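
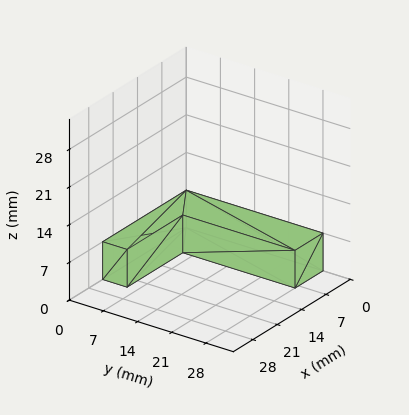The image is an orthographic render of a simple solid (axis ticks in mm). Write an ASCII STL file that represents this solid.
Reading the render: the shape is an L-shaped prism: outer 24 × 28 mm, arm thicknesses ≈ 5 mm (horizontal) and 8 mm (vertical), extruded 7 mm in z (dimensions read to the nearest mm from the axis ticks). For the STL, each face is triangulated and given an outward normal.

solid part
  facet normal 0.0000 0.0000 -1.0000
    outer loop
      vertex 24.0 5.0 0.0
      vertex 24.0 0.0 0.0
      vertex 0.0 0.0 0.0
    endloop
  endfacet
  facet normal 0.0000 0.0000 -1.0000
    outer loop
      vertex 8.0 5.0 0.0
      vertex 24.0 5.0 0.0
      vertex 0.0 0.0 0.0
    endloop
  endfacet
  facet normal 0.0000 0.0000 -1.0000
    outer loop
      vertex 8.0 28.0 0.0
      vertex 8.0 5.0 0.0
      vertex 0.0 0.0 0.0
    endloop
  endfacet
  facet normal 0.0000 0.0000 -1.0000
    outer loop
      vertex 0.0 28.0 0.0
      vertex 8.0 28.0 0.0
      vertex 0.0 0.0 0.0
    endloop
  endfacet
  facet normal 0.0000 0.0000 1.0000
    outer loop
      vertex 0.0 0.0 7.0
      vertex 24.0 0.0 7.0
      vertex 24.0 5.0 7.0
    endloop
  endfacet
  facet normal 0.0000 0.0000 1.0000
    outer loop
      vertex 0.0 0.0 7.0
      vertex 24.0 5.0 7.0
      vertex 8.0 5.0 7.0
    endloop
  endfacet
  facet normal 0.0000 0.0000 1.0000
    outer loop
      vertex 0.0 0.0 7.0
      vertex 8.0 5.0 7.0
      vertex 8.0 28.0 7.0
    endloop
  endfacet
  facet normal 0.0000 0.0000 1.0000
    outer loop
      vertex 0.0 0.0 7.0
      vertex 8.0 28.0 7.0
      vertex 0.0 28.0 7.0
    endloop
  endfacet
  facet normal 0.0000 -1.0000 0.0000
    outer loop
      vertex 0.0 0.0 0.0
      vertex 24.0 0.0 0.0
      vertex 24.0 0.0 7.0
    endloop
  endfacet
  facet normal 0.0000 -1.0000 0.0000
    outer loop
      vertex 0.0 0.0 0.0
      vertex 24.0 0.0 7.0
      vertex 0.0 0.0 7.0
    endloop
  endfacet
  facet normal 1.0000 0.0000 0.0000
    outer loop
      vertex 24.0 0.0 0.0
      vertex 24.0 5.0 0.0
      vertex 24.0 5.0 7.0
    endloop
  endfacet
  facet normal 1.0000 0.0000 0.0000
    outer loop
      vertex 24.0 0.0 0.0
      vertex 24.0 5.0 7.0
      vertex 24.0 0.0 7.0
    endloop
  endfacet
  facet normal 0.0000 1.0000 0.0000
    outer loop
      vertex 24.0 5.0 0.0
      vertex 8.0 5.0 0.0
      vertex 8.0 5.0 7.0
    endloop
  endfacet
  facet normal 0.0000 1.0000 0.0000
    outer loop
      vertex 24.0 5.0 0.0
      vertex 8.0 5.0 7.0
      vertex 24.0 5.0 7.0
    endloop
  endfacet
  facet normal 1.0000 0.0000 0.0000
    outer loop
      vertex 8.0 5.0 0.0
      vertex 8.0 28.0 0.0
      vertex 8.0 28.0 7.0
    endloop
  endfacet
  facet normal 1.0000 0.0000 0.0000
    outer loop
      vertex 8.0 5.0 0.0
      vertex 8.0 28.0 7.0
      vertex 8.0 5.0 7.0
    endloop
  endfacet
  facet normal 0.0000 1.0000 0.0000
    outer loop
      vertex 8.0 28.0 0.0
      vertex 0.0 28.0 0.0
      vertex 0.0 28.0 7.0
    endloop
  endfacet
  facet normal 0.0000 1.0000 0.0000
    outer loop
      vertex 8.0 28.0 0.0
      vertex 0.0 28.0 7.0
      vertex 8.0 28.0 7.0
    endloop
  endfacet
  facet normal -1.0000 0.0000 0.0000
    outer loop
      vertex 0.0 28.0 0.0
      vertex 0.0 0.0 0.0
      vertex 0.0 0.0 7.0
    endloop
  endfacet
  facet normal -1.0000 0.0000 0.0000
    outer loop
      vertex 0.0 28.0 0.0
      vertex 0.0 0.0 7.0
      vertex 0.0 28.0 7.0
    endloop
  endfacet
endsolid part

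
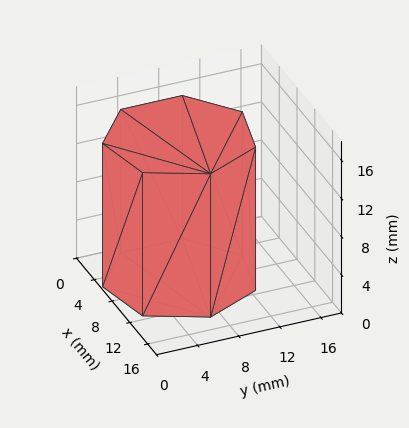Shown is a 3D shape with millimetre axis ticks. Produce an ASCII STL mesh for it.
Reading the render: the shape is a regular 7-sided prism (a cylinder approximated with 7 flat sides), circumscribed radius ≈ 7 mm, height ≈ 15 mm (dimensions read to the nearest mm from the axis ticks). For the STL, each face is triangulated and given an outward normal.

solid part
  facet normal 0.0000 0.0000 -1.0000
    outer loop
      vertex 5.4 13.8 0.0
      vertex 11.4 12.5 0.0
      vertex 14.0 7.0 0.0
    endloop
  endfacet
  facet normal 0.0000 0.0000 -1.0000
    outer loop
      vertex 0.7 10.0 0.0
      vertex 5.4 13.8 0.0
      vertex 14.0 7.0 0.0
    endloop
  endfacet
  facet normal 0.0000 0.0000 -1.0000
    outer loop
      vertex 0.7 4.0 0.0
      vertex 0.7 10.0 0.0
      vertex 14.0 7.0 0.0
    endloop
  endfacet
  facet normal 0.0000 0.0000 -1.0000
    outer loop
      vertex 5.4 0.2 0.0
      vertex 0.7 4.0 0.0
      vertex 14.0 7.0 0.0
    endloop
  endfacet
  facet normal 0.0000 0.0000 -1.0000
    outer loop
      vertex 11.4 1.5 0.0
      vertex 5.4 0.2 0.0
      vertex 14.0 7.0 0.0
    endloop
  endfacet
  facet normal 0.0000 0.0000 1.0000
    outer loop
      vertex 14.0 7.0 15.0
      vertex 11.4 12.5 15.0
      vertex 5.4 13.8 15.0
    endloop
  endfacet
  facet normal 0.0000 0.0000 1.0000
    outer loop
      vertex 14.0 7.0 15.0
      vertex 5.4 13.8 15.0
      vertex 0.7 10.0 15.0
    endloop
  endfacet
  facet normal 0.0000 0.0000 1.0000
    outer loop
      vertex 14.0 7.0 15.0
      vertex 0.7 10.0 15.0
      vertex 0.7 4.0 15.0
    endloop
  endfacet
  facet normal 0.0000 0.0000 1.0000
    outer loop
      vertex 14.0 7.0 15.0
      vertex 0.7 4.0 15.0
      vertex 5.4 0.2 15.0
    endloop
  endfacet
  facet normal 0.0000 0.0000 1.0000
    outer loop
      vertex 14.0 7.0 15.0
      vertex 5.4 0.2 15.0
      vertex 11.4 1.5 15.0
    endloop
  endfacet
  facet normal 0.9041 0.4274 0.0000
    outer loop
      vertex 14.0 7.0 0.0
      vertex 11.4 12.5 0.0
      vertex 11.4 12.5 15.0
    endloop
  endfacet
  facet normal 0.9041 0.4274 0.0000
    outer loop
      vertex 14.0 7.0 0.0
      vertex 11.4 12.5 15.0
      vertex 14.0 7.0 15.0
    endloop
  endfacet
  facet normal 0.2118 0.9773 0.0000
    outer loop
      vertex 11.4 12.5 0.0
      vertex 5.4 13.8 0.0
      vertex 5.4 13.8 15.0
    endloop
  endfacet
  facet normal 0.2118 0.9773 0.0000
    outer loop
      vertex 11.4 12.5 0.0
      vertex 5.4 13.8 15.0
      vertex 11.4 12.5 15.0
    endloop
  endfacet
  facet normal -0.6287 0.7776 0.0000
    outer loop
      vertex 5.4 13.8 0.0
      vertex 0.7 10.0 0.0
      vertex 0.7 10.0 15.0
    endloop
  endfacet
  facet normal -0.6287 0.7776 0.0000
    outer loop
      vertex 5.4 13.8 0.0
      vertex 0.7 10.0 15.0
      vertex 5.4 13.8 15.0
    endloop
  endfacet
  facet normal -1.0000 0.0000 0.0000
    outer loop
      vertex 0.7 10.0 0.0
      vertex 0.7 4.0 0.0
      vertex 0.7 4.0 15.0
    endloop
  endfacet
  facet normal -1.0000 0.0000 0.0000
    outer loop
      vertex 0.7 10.0 0.0
      vertex 0.7 4.0 15.0
      vertex 0.7 10.0 15.0
    endloop
  endfacet
  facet normal -0.6287 -0.7776 0.0000
    outer loop
      vertex 0.7 4.0 0.0
      vertex 5.4 0.2 0.0
      vertex 5.4 0.2 15.0
    endloop
  endfacet
  facet normal -0.6287 -0.7776 0.0000
    outer loop
      vertex 0.7 4.0 0.0
      vertex 5.4 0.2 15.0
      vertex 0.7 4.0 15.0
    endloop
  endfacet
  facet normal 0.2118 -0.9773 0.0000
    outer loop
      vertex 5.4 0.2 0.0
      vertex 11.4 1.5 0.0
      vertex 11.4 1.5 15.0
    endloop
  endfacet
  facet normal 0.2118 -0.9773 0.0000
    outer loop
      vertex 5.4 0.2 0.0
      vertex 11.4 1.5 15.0
      vertex 5.4 0.2 15.0
    endloop
  endfacet
  facet normal 0.9041 -0.4274 0.0000
    outer loop
      vertex 11.4 1.5 0.0
      vertex 14.0 7.0 0.0
      vertex 14.0 7.0 15.0
    endloop
  endfacet
  facet normal 0.9041 -0.4274 0.0000
    outer loop
      vertex 11.4 1.5 0.0
      vertex 14.0 7.0 15.0
      vertex 11.4 1.5 15.0
    endloop
  endfacet
endsolid part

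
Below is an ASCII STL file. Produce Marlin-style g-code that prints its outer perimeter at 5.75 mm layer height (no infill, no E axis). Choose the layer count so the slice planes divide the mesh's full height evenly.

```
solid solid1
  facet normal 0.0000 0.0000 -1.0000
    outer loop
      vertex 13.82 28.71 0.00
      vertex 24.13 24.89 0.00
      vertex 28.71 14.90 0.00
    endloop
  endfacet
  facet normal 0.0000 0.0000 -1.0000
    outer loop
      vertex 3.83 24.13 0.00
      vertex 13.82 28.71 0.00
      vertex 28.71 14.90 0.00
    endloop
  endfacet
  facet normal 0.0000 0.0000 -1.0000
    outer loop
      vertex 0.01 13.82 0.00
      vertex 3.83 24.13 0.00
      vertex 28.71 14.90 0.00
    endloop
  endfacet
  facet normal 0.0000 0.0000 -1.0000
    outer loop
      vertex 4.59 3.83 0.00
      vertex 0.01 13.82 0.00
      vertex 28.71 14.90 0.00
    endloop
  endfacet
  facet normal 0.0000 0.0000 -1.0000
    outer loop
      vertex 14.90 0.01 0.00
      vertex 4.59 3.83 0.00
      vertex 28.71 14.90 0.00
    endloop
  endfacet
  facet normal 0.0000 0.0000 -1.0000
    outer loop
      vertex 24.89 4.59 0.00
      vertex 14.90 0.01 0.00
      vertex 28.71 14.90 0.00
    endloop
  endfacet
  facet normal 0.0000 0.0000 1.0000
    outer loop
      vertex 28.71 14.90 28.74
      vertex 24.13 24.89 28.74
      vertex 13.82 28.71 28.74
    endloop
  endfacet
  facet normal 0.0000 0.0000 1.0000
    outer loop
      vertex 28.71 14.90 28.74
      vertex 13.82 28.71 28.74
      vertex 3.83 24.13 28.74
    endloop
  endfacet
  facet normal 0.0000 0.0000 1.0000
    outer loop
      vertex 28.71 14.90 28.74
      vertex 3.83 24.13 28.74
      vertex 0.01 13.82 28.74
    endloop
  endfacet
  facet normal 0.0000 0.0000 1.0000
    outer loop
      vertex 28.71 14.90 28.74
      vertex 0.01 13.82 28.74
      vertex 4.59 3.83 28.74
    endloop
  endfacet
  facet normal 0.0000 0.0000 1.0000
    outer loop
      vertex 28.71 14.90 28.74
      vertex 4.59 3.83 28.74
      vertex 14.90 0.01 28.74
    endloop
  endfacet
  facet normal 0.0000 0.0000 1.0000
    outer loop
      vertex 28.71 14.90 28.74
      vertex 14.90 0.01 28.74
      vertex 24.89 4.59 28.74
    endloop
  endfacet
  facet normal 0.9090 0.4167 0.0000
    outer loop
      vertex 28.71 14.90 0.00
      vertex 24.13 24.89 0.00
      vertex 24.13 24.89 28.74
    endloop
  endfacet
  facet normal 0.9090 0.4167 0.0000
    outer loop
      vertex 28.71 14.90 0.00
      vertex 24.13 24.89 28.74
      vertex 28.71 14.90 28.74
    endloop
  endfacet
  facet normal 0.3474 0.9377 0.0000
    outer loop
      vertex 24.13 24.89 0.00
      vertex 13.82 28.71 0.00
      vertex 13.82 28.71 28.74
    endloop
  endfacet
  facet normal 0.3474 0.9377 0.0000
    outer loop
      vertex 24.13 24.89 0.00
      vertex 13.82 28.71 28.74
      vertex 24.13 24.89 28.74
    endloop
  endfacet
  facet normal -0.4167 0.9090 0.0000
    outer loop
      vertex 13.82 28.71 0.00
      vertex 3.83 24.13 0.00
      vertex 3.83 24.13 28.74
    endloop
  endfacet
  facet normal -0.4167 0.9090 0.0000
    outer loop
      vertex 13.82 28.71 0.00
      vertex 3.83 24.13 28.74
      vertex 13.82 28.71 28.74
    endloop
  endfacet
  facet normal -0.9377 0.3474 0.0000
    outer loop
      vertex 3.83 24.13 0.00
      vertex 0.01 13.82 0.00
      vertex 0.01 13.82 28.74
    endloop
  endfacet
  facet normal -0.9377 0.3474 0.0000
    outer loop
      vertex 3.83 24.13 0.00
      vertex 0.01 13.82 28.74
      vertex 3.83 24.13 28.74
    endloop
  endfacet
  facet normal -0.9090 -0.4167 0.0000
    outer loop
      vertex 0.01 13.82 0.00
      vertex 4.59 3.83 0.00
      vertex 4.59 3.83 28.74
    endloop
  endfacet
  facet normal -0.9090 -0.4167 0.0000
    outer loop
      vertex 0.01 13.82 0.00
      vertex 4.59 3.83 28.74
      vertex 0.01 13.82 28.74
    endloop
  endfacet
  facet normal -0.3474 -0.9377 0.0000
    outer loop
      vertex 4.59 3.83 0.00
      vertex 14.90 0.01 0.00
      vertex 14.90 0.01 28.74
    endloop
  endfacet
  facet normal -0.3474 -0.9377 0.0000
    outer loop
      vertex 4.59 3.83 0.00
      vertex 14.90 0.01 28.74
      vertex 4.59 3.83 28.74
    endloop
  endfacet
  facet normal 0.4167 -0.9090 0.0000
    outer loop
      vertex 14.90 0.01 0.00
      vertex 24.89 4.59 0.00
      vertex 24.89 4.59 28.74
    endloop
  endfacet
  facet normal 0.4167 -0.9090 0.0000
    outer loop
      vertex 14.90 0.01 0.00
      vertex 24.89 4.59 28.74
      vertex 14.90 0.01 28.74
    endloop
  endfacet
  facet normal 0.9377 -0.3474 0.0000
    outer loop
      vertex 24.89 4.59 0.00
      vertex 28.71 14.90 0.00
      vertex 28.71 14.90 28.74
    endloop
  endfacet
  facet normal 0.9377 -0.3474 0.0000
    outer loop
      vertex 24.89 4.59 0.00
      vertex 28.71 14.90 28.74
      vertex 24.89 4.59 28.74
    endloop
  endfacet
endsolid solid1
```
; perimeter-only toolpath
G21 ; units = mm
G90 ; absolute positioning
G28 ; home
; layer 1
G0 Z5.75
G0 X28.71 Y14.90
G1 X24.13 Y24.89
G1 X13.82 Y28.71
G1 X3.83 Y24.13
G1 X0.01 Y13.82
G1 X4.59 Y3.83
G1 X14.90 Y0.01
G1 X24.89 Y4.59
G1 X28.71 Y14.90
; layer 2
G0 Z11.50
G0 X28.71 Y14.90
G1 X24.13 Y24.89
G1 X13.82 Y28.71
G1 X3.83 Y24.13
G1 X0.01 Y13.82
G1 X4.59 Y3.83
G1 X14.90 Y0.01
G1 X24.89 Y4.59
G1 X28.71 Y14.90
; layer 3
G0 Z17.24
G0 X28.71 Y14.90
G1 X24.13 Y24.89
G1 X13.82 Y28.71
G1 X3.83 Y24.13
G1 X0.01 Y13.82
G1 X4.59 Y3.83
G1 X14.90 Y0.01
G1 X24.89 Y4.59
G1 X28.71 Y14.90
; layer 4
G0 Z22.99
G0 X28.71 Y14.90
G1 X24.13 Y24.89
G1 X13.82 Y28.71
G1 X3.83 Y24.13
G1 X0.01 Y13.82
G1 X4.59 Y3.83
G1 X14.90 Y0.01
G1 X24.89 Y4.59
G1 X28.71 Y14.90
; layer 5
G0 Z28.74
G0 X28.71 Y14.90
G1 X24.13 Y24.89
G1 X13.82 Y28.71
G1 X3.83 Y24.13
G1 X0.01 Y13.82
G1 X4.59 Y3.83
G1 X14.90 Y0.01
G1 X24.89 Y4.59
G1 X28.71 Y14.90
M2 ; end

The solid is a regular 8-sided prism (a cylinder approximated with 8 flat sides), circumscribed radius ≈ 14.4 mm, height ≈ 28.7 mm. Slicing at Δz = 5.75 mm — 5 equal slices spanning the solid's height, so layer i sits at z = i·h/5 — gives 5 non-empty perimeters. Each is a 8-segment closed polygon; G0 lifts to the layer z and rapids to the start vertex, then G1 traces the edges.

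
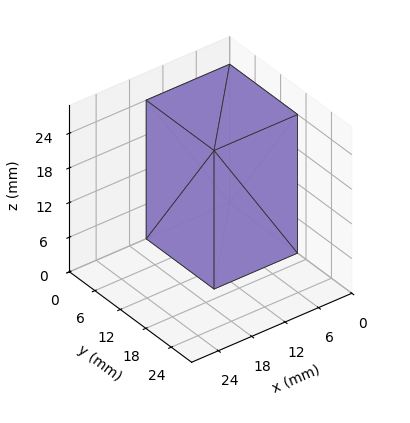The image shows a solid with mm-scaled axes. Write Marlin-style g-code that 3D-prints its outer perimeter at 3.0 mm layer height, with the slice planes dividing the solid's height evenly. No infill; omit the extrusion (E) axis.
Reading the render: the shape is a rectangular box, roughly 15 × 16 mm footprint and 24 mm tall (dimensions read to the nearest mm from the axis ticks). For the g-code, the solid's height is divided into equal slices at the stated Δz and each level perimeter traced with G1 moves after a G0 lift.

; perimeter-only toolpath
G21 ; units = mm
G90 ; absolute positioning
G28 ; home
; layer 1
G0 Z3.0
G0 X0.0 Y0.0
G1 X15.0 Y0.0
G1 X15.0 Y16.0
G1 X0.0 Y16.0
G1 X0.0 Y0.0
; layer 2
G0 Z6.0
G0 X0.0 Y0.0
G1 X15.0 Y0.0
G1 X15.0 Y16.0
G1 X0.0 Y16.0
G1 X0.0 Y0.0
; layer 3
G0 Z9.0
G0 X0.0 Y0.0
G1 X15.0 Y0.0
G1 X15.0 Y16.0
G1 X0.0 Y16.0
G1 X0.0 Y0.0
; layer 4
G0 Z12.0
G0 X0.0 Y0.0
G1 X15.0 Y0.0
G1 X15.0 Y16.0
G1 X0.0 Y16.0
G1 X0.0 Y0.0
; layer 5
G0 Z15.0
G0 X0.0 Y0.0
G1 X15.0 Y0.0
G1 X15.0 Y16.0
G1 X0.0 Y16.0
G1 X0.0 Y0.0
; layer 6
G0 Z18.0
G0 X0.0 Y0.0
G1 X15.0 Y0.0
G1 X15.0 Y16.0
G1 X0.0 Y16.0
G1 X0.0 Y0.0
; layer 7
G0 Z21.0
G0 X0.0 Y0.0
G1 X15.0 Y0.0
G1 X15.0 Y16.0
G1 X0.0 Y16.0
G1 X0.0 Y0.0
; layer 8
G0 Z24.0
G0 X0.0 Y0.0
G1 X15.0 Y0.0
G1 X15.0 Y16.0
G1 X0.0 Y16.0
G1 X0.0 Y0.0
M2 ; end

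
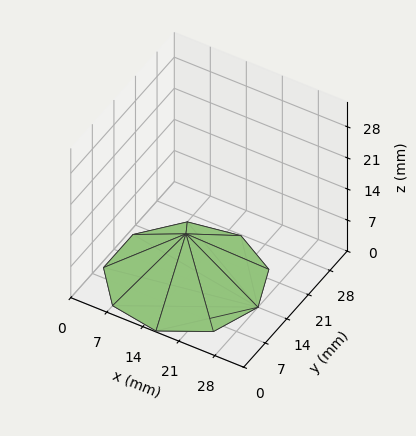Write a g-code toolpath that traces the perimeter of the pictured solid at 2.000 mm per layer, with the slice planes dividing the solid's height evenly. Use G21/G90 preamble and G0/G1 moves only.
Reading the render: the shape is a regular 9-sided pyramid, base circumscribed radius ≈ 14 mm, apex at z ≈ 10 mm (dimensions read to the nearest mm from the axis ticks). For the g-code, the solid's height is divided into equal slices at the stated Δz and each level perimeter traced with G1 moves after a G0 lift.

; perimeter-only toolpath
G21 ; units = mm
G90 ; absolute positioning
G28 ; home
; layer 1
G0 Z2.000
G0 X25.200 Y14.000
G1 X22.580 Y21.199
G1 X15.945 Y25.030
G1 X8.400 Y23.699
G1 X3.475 Y17.830
G1 X3.475 Y10.170
G1 X8.400 Y4.301
G1 X15.945 Y2.970
G1 X22.580 Y6.801
G1 X25.200 Y14.000
; layer 2
G0 Z4.000
G0 X22.400 Y14.000
G1 X20.435 Y19.399
G1 X15.459 Y22.272
G1 X9.800 Y21.274
G1 X6.106 Y16.873
G1 X6.106 Y11.127
G1 X9.800 Y6.726
G1 X15.459 Y5.728
G1 X20.435 Y8.601
G1 X22.400 Y14.000
; layer 3
G0 Z6.000
G0 X19.600 Y14.000
G1 X18.290 Y17.600
G1 X14.972 Y19.515
G1 X11.200 Y18.850
G1 X8.738 Y15.915
G1 X8.738 Y12.085
G1 X11.200 Y9.150
G1 X14.972 Y8.485
G1 X18.290 Y10.400
G1 X19.600 Y14.000
; layer 4
G0 Z8.000
G0 X16.800 Y14.000
G1 X16.145 Y15.800
G1 X14.486 Y16.757
G1 X12.600 Y16.425
G1 X11.369 Y14.958
G1 X11.369 Y13.042
G1 X12.600 Y11.575
G1 X14.486 Y11.243
G1 X16.145 Y12.200
G1 X16.800 Y14.000
M2 ; end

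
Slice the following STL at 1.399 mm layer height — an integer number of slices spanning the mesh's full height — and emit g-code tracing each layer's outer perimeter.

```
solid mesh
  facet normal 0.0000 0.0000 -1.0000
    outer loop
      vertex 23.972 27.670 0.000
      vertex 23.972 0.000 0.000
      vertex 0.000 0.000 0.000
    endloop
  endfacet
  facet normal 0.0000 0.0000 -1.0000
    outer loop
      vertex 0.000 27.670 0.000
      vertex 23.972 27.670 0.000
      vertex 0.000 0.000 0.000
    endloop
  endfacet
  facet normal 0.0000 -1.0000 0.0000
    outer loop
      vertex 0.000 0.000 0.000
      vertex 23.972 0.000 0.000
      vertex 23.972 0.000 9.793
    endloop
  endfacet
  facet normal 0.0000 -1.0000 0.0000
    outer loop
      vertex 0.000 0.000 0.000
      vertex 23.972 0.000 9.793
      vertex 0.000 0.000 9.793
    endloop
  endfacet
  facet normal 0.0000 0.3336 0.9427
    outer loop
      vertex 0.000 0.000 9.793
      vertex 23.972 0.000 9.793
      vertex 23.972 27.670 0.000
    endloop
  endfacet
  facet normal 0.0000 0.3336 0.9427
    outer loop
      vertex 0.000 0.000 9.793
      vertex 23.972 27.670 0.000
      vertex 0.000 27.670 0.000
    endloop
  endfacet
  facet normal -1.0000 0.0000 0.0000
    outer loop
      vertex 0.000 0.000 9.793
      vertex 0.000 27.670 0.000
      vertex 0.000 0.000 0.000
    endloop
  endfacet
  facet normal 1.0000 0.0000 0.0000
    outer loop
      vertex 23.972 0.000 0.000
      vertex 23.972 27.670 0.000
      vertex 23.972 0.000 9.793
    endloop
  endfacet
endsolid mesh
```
; perimeter-only toolpath
G21 ; units = mm
G90 ; absolute positioning
G28 ; home
; layer 1
G0 Z1.399
G0 X0.000 Y0.000
G1 X23.972 Y0.000
G1 X23.972 Y23.717
G1 X0.000 Y23.717
G1 X0.000 Y0.000
; layer 2
G0 Z2.798
G0 X0.000 Y0.000
G1 X23.972 Y0.000
G1 X23.972 Y19.764
G1 X0.000 Y19.764
G1 X0.000 Y0.000
; layer 3
G0 Z4.197
G0 X0.000 Y0.000
G1 X23.972 Y0.000
G1 X23.972 Y15.811
G1 X0.000 Y15.811
G1 X0.000 Y0.000
; layer 4
G0 Z5.596
G0 X0.000 Y0.000
G1 X23.972 Y0.000
G1 X23.972 Y11.859
G1 X0.000 Y11.859
G1 X0.000 Y0.000
; layer 5
G0 Z6.995
G0 X0.000 Y0.000
G1 X23.972 Y0.000
G1 X23.972 Y7.906
G1 X0.000 Y7.906
G1 X0.000 Y0.000
; layer 6
G0 Z8.394
G0 X0.000 Y0.000
G1 X23.972 Y0.000
G1 X23.972 Y3.953
G1 X0.000 Y3.953
G1 X0.000 Y0.000
M2 ; end

The solid is a wedge (ramp): 24 × 27.7 mm base, rising to 9.79 mm along the y=0 edge and sloping linearly to z=0 at y=27.7. Slicing at Δz = 1.399 mm — 7 equal slices spanning the solid's height, so layer i sits at z = i·h/7 — gives 6 non-empty perimeters. Each is a 4-segment closed polygon; G0 lifts to the layer z and rapids to the start vertex, then G1 traces the edges. The cross-section shrinks linearly with z (the slice at the apex is degenerate and omitted).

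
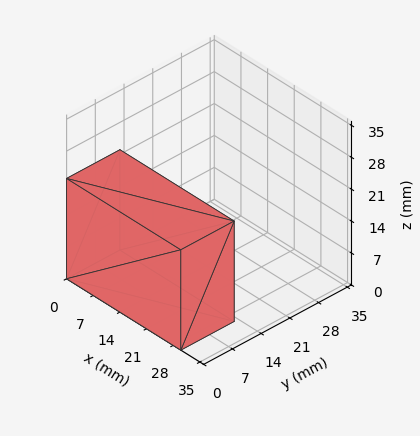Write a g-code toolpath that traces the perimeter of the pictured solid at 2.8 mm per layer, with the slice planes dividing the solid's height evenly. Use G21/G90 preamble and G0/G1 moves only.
Reading the render: the shape is a rectangular box, roughly 30 × 13 mm footprint and 22 mm tall (dimensions read to the nearest mm from the axis ticks). For the g-code, the solid's height is divided into equal slices at the stated Δz and each level perimeter traced with G1 moves after a G0 lift.

; perimeter-only toolpath
G21 ; units = mm
G90 ; absolute positioning
G28 ; home
; layer 1
G0 Z2.8
G0 X0.0 Y0.0
G1 X30.0 Y0.0
G1 X30.0 Y13.0
G1 X0.0 Y13.0
G1 X0.0 Y0.0
; layer 2
G0 Z5.5
G0 X0.0 Y0.0
G1 X30.0 Y0.0
G1 X30.0 Y13.0
G1 X0.0 Y13.0
G1 X0.0 Y0.0
; layer 3
G0 Z8.2
G0 X0.0 Y0.0
G1 X30.0 Y0.0
G1 X30.0 Y13.0
G1 X0.0 Y13.0
G1 X0.0 Y0.0
; layer 4
G0 Z11.0
G0 X0.0 Y0.0
G1 X30.0 Y0.0
G1 X30.0 Y13.0
G1 X0.0 Y13.0
G1 X0.0 Y0.0
; layer 5
G0 Z13.8
G0 X0.0 Y0.0
G1 X30.0 Y0.0
G1 X30.0 Y13.0
G1 X0.0 Y13.0
G1 X0.0 Y0.0
; layer 6
G0 Z16.5
G0 X0.0 Y0.0
G1 X30.0 Y0.0
G1 X30.0 Y13.0
G1 X0.0 Y13.0
G1 X0.0 Y0.0
; layer 7
G0 Z19.2
G0 X0.0 Y0.0
G1 X30.0 Y0.0
G1 X30.0 Y13.0
G1 X0.0 Y13.0
G1 X0.0 Y0.0
; layer 8
G0 Z22.0
G0 X0.0 Y0.0
G1 X30.0 Y0.0
G1 X30.0 Y13.0
G1 X0.0 Y13.0
G1 X0.0 Y0.0
M2 ; end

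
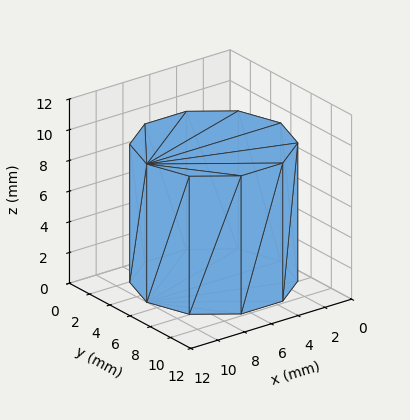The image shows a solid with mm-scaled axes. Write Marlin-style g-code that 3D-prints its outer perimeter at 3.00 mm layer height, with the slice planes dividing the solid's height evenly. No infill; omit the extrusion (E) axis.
Reading the render: the shape is a regular 10-sided prism (a cylinder approximated with 10 flat sides), circumscribed radius ≈ 5 mm, height ≈ 9 mm (dimensions read to the nearest mm from the axis ticks). For the g-code, the solid's height is divided into equal slices at the stated Δz and each level perimeter traced with G1 moves after a G0 lift.

; perimeter-only toolpath
G21 ; units = mm
G90 ; absolute positioning
G28 ; home
; layer 1
G0 Z3.00
G0 X10.00 Y5.00
G1 X9.05 Y7.94
G1 X6.55 Y9.76
G1 X3.45 Y9.76
G1 X0.95 Y7.94
G1 X0.00 Y5.00
G1 X0.95 Y2.06
G1 X3.45 Y0.24
G1 X6.55 Y0.24
G1 X9.05 Y2.06
G1 X10.00 Y5.00
; layer 2
G0 Z6.00
G0 X10.00 Y5.00
G1 X9.05 Y7.94
G1 X6.55 Y9.76
G1 X3.45 Y9.76
G1 X0.95 Y7.94
G1 X0.00 Y5.00
G1 X0.95 Y2.06
G1 X3.45 Y0.24
G1 X6.55 Y0.24
G1 X9.05 Y2.06
G1 X10.00 Y5.00
; layer 3
G0 Z9.00
G0 X10.00 Y5.00
G1 X9.05 Y7.94
G1 X6.55 Y9.76
G1 X3.45 Y9.76
G1 X0.95 Y7.94
G1 X0.00 Y5.00
G1 X0.95 Y2.06
G1 X3.45 Y0.24
G1 X6.55 Y0.24
G1 X9.05 Y2.06
G1 X10.00 Y5.00
M2 ; end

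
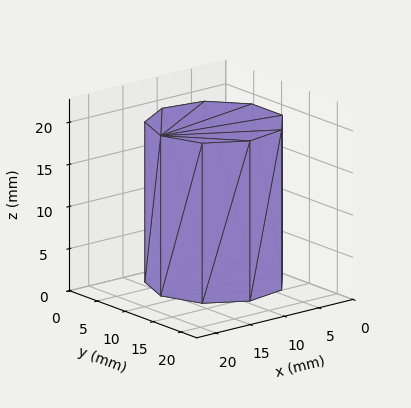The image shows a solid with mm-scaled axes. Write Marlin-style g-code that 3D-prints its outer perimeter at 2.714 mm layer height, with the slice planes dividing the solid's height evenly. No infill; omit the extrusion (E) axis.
Reading the render: the shape is a regular 9-sided prism (a cylinder approximated with 9 flat sides), circumscribed radius ≈ 8 mm, height ≈ 19 mm (dimensions read to the nearest mm from the axis ticks). For the g-code, the solid's height is divided into equal slices at the stated Δz and each level perimeter traced with G1 moves after a G0 lift.

; perimeter-only toolpath
G21 ; units = mm
G90 ; absolute positioning
G28 ; home
; layer 1
G0 Z2.714
G0 X16.000 Y8.000
G1 X14.128 Y13.142
G1 X9.389 Y15.878
G1 X4.000 Y14.928
G1 X0.482 Y10.736
G1 X0.482 Y5.264
G1 X4.000 Y1.072
G1 X9.389 Y0.122
G1 X14.128 Y2.858
G1 X16.000 Y8.000
; layer 2
G0 Z5.429
G0 X16.000 Y8.000
G1 X14.128 Y13.142
G1 X9.389 Y15.878
G1 X4.000 Y14.928
G1 X0.482 Y10.736
G1 X0.482 Y5.264
G1 X4.000 Y1.072
G1 X9.389 Y0.122
G1 X14.128 Y2.858
G1 X16.000 Y8.000
; layer 3
G0 Z8.143
G0 X16.000 Y8.000
G1 X14.128 Y13.142
G1 X9.389 Y15.878
G1 X4.000 Y14.928
G1 X0.482 Y10.736
G1 X0.482 Y5.264
G1 X4.000 Y1.072
G1 X9.389 Y0.122
G1 X14.128 Y2.858
G1 X16.000 Y8.000
; layer 4
G0 Z10.857
G0 X16.000 Y8.000
G1 X14.128 Y13.142
G1 X9.389 Y15.878
G1 X4.000 Y14.928
G1 X0.482 Y10.736
G1 X0.482 Y5.264
G1 X4.000 Y1.072
G1 X9.389 Y0.122
G1 X14.128 Y2.858
G1 X16.000 Y8.000
; layer 5
G0 Z13.571
G0 X16.000 Y8.000
G1 X14.128 Y13.142
G1 X9.389 Y15.878
G1 X4.000 Y14.928
G1 X0.482 Y10.736
G1 X0.482 Y5.264
G1 X4.000 Y1.072
G1 X9.389 Y0.122
G1 X14.128 Y2.858
G1 X16.000 Y8.000
; layer 6
G0 Z16.286
G0 X16.000 Y8.000
G1 X14.128 Y13.142
G1 X9.389 Y15.878
G1 X4.000 Y14.928
G1 X0.482 Y10.736
G1 X0.482 Y5.264
G1 X4.000 Y1.072
G1 X9.389 Y0.122
G1 X14.128 Y2.858
G1 X16.000 Y8.000
; layer 7
G0 Z19.000
G0 X16.000 Y8.000
G1 X14.128 Y13.142
G1 X9.389 Y15.878
G1 X4.000 Y14.928
G1 X0.482 Y10.736
G1 X0.482 Y5.264
G1 X4.000 Y1.072
G1 X9.389 Y0.122
G1 X14.128 Y2.858
G1 X16.000 Y8.000
M2 ; end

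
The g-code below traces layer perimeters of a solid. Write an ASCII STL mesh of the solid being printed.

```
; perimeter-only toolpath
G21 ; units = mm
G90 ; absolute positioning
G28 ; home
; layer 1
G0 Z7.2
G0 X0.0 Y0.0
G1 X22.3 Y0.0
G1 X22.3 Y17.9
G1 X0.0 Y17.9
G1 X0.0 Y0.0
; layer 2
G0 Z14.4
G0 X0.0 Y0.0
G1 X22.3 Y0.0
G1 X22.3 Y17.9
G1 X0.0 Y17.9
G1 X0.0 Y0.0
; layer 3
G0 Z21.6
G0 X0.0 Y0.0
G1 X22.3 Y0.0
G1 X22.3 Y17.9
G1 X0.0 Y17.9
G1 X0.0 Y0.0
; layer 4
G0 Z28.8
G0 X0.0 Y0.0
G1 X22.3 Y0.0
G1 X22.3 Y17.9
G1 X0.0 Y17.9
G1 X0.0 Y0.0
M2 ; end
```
solid part
  facet normal 0.0000 0.0000 -1.0000
    outer loop
      vertex 22.3 17.9 0.0
      vertex 22.3 0.0 0.0
      vertex 0.0 0.0 0.0
    endloop
  endfacet
  facet normal 0.0000 0.0000 -1.0000
    outer loop
      vertex 0.0 17.9 0.0
      vertex 22.3 17.9 0.0
      vertex 0.0 0.0 0.0
    endloop
  endfacet
  facet normal 0.0000 0.0000 1.0000
    outer loop
      vertex 0.0 0.0 28.8
      vertex 22.3 0.0 28.8
      vertex 22.3 17.9 28.8
    endloop
  endfacet
  facet normal 0.0000 0.0000 1.0000
    outer loop
      vertex 0.0 0.0 28.8
      vertex 22.3 17.9 28.8
      vertex 0.0 17.9 28.8
    endloop
  endfacet
  facet normal 0.0000 -1.0000 0.0000
    outer loop
      vertex 0.0 0.0 0.0
      vertex 22.3 0.0 0.0
      vertex 22.3 0.0 28.8
    endloop
  endfacet
  facet normal 0.0000 -1.0000 0.0000
    outer loop
      vertex 0.0 0.0 0.0
      vertex 22.3 0.0 28.8
      vertex 0.0 0.0 28.8
    endloop
  endfacet
  facet normal 0.0000 1.0000 0.0000
    outer loop
      vertex 22.3 17.9 28.8
      vertex 22.3 17.9 0.0
      vertex 0.0 17.9 0.0
    endloop
  endfacet
  facet normal 0.0000 1.0000 0.0000
    outer loop
      vertex 0.0 17.9 28.8
      vertex 22.3 17.9 28.8
      vertex 0.0 17.9 0.0
    endloop
  endfacet
  facet normal -1.0000 0.0000 0.0000
    outer loop
      vertex 0.0 17.9 28.8
      vertex 0.0 17.9 0.0
      vertex 0.0 0.0 0.0
    endloop
  endfacet
  facet normal -1.0000 0.0000 0.0000
    outer loop
      vertex 0.0 0.0 28.8
      vertex 0.0 17.9 28.8
      vertex 0.0 0.0 0.0
    endloop
  endfacet
  facet normal 1.0000 0.0000 0.0000
    outer loop
      vertex 22.3 0.0 0.0
      vertex 22.3 17.9 0.0
      vertex 22.3 17.9 28.8
    endloop
  endfacet
  facet normal 1.0000 0.0000 0.0000
    outer loop
      vertex 22.3 0.0 0.0
      vertex 22.3 17.9 28.8
      vertex 22.3 0.0 28.8
    endloop
  endfacet
endsolid part

The G0 Z moves step by Δz≈7.2 mm. Every layer's G1 loop is the same polygon, so the solid is a straight extrusion of it from z=0 to z≈28.8. Closing with flat bottom and top caps and triangulating gives 12 facets — a rectangular box, roughly 22.3 × 17.9 mm footprint and 28.8 mm tall.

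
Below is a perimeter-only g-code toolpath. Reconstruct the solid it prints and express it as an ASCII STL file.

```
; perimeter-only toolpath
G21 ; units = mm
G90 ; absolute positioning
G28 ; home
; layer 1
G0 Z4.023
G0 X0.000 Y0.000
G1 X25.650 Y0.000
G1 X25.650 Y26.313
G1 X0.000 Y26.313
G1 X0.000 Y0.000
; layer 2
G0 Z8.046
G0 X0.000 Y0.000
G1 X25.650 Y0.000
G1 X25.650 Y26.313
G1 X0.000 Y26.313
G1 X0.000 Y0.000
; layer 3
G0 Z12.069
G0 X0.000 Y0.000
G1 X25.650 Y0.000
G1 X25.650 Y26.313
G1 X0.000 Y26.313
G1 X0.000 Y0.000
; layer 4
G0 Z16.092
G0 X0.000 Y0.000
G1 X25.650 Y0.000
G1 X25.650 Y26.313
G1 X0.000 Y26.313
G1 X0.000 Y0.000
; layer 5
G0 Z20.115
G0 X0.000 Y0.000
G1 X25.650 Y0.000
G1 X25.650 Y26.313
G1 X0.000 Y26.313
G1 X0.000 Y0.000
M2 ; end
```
solid part
  facet normal 0.0000 0.0000 -1.0000
    outer loop
      vertex 25.650 26.313 0.000
      vertex 25.650 0.000 0.000
      vertex 0.000 0.000 0.000
    endloop
  endfacet
  facet normal 0.0000 0.0000 -1.0000
    outer loop
      vertex 0.000 26.313 0.000
      vertex 25.650 26.313 0.000
      vertex 0.000 0.000 0.000
    endloop
  endfacet
  facet normal 0.0000 0.0000 1.0000
    outer loop
      vertex 0.000 0.000 20.115
      vertex 25.650 0.000 20.115
      vertex 25.650 26.313 20.115
    endloop
  endfacet
  facet normal 0.0000 0.0000 1.0000
    outer loop
      vertex 0.000 0.000 20.115
      vertex 25.650 26.313 20.115
      vertex 0.000 26.313 20.115
    endloop
  endfacet
  facet normal 0.0000 -1.0000 0.0000
    outer loop
      vertex 0.000 0.000 0.000
      vertex 25.650 0.000 0.000
      vertex 25.650 0.000 20.115
    endloop
  endfacet
  facet normal 0.0000 -1.0000 0.0000
    outer loop
      vertex 0.000 0.000 0.000
      vertex 25.650 0.000 20.115
      vertex 0.000 0.000 20.115
    endloop
  endfacet
  facet normal 0.0000 1.0000 0.0000
    outer loop
      vertex 25.650 26.313 20.115
      vertex 25.650 26.313 0.000
      vertex 0.000 26.313 0.000
    endloop
  endfacet
  facet normal 0.0000 1.0000 0.0000
    outer loop
      vertex 0.000 26.313 20.115
      vertex 25.650 26.313 20.115
      vertex 0.000 26.313 0.000
    endloop
  endfacet
  facet normal -1.0000 0.0000 0.0000
    outer loop
      vertex 0.000 26.313 20.115
      vertex 0.000 26.313 0.000
      vertex 0.000 0.000 0.000
    endloop
  endfacet
  facet normal -1.0000 0.0000 0.0000
    outer loop
      vertex 0.000 0.000 20.115
      vertex 0.000 26.313 20.115
      vertex 0.000 0.000 0.000
    endloop
  endfacet
  facet normal 1.0000 0.0000 0.0000
    outer loop
      vertex 25.650 0.000 0.000
      vertex 25.650 26.313 0.000
      vertex 25.650 26.313 20.115
    endloop
  endfacet
  facet normal 1.0000 0.0000 0.0000
    outer loop
      vertex 25.650 0.000 0.000
      vertex 25.650 26.313 20.115
      vertex 25.650 0.000 20.115
    endloop
  endfacet
endsolid part

The G0 Z moves step by Δz≈4.023 mm. Every layer's G1 loop is the same polygon, so the solid is a straight extrusion of it from z=0 to z≈20.1. Closing with flat bottom and top caps and triangulating gives 12 facets — a rectangular box, roughly 25.6 × 26.3 mm footprint and 20.1 mm tall.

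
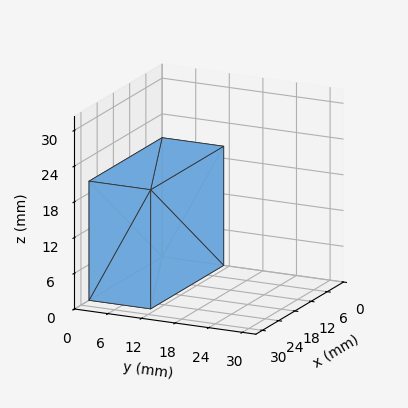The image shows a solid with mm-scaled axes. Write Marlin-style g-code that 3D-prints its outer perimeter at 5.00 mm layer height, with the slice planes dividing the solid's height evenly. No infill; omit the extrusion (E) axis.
Reading the render: the shape is a rectangular box, roughly 27 × 11 mm footprint and 20 mm tall (dimensions read to the nearest mm from the axis ticks). For the g-code, the solid's height is divided into equal slices at the stated Δz and each level perimeter traced with G1 moves after a G0 lift.

; perimeter-only toolpath
G21 ; units = mm
G90 ; absolute positioning
G28 ; home
; layer 1
G0 Z5.00
G0 X0.00 Y0.00
G1 X27.00 Y0.00
G1 X27.00 Y11.00
G1 X0.00 Y11.00
G1 X0.00 Y0.00
; layer 2
G0 Z10.00
G0 X0.00 Y0.00
G1 X27.00 Y0.00
G1 X27.00 Y11.00
G1 X0.00 Y11.00
G1 X0.00 Y0.00
; layer 3
G0 Z15.00
G0 X0.00 Y0.00
G1 X27.00 Y0.00
G1 X27.00 Y11.00
G1 X0.00 Y11.00
G1 X0.00 Y0.00
; layer 4
G0 Z20.00
G0 X0.00 Y0.00
G1 X27.00 Y0.00
G1 X27.00 Y11.00
G1 X0.00 Y11.00
G1 X0.00 Y0.00
M2 ; end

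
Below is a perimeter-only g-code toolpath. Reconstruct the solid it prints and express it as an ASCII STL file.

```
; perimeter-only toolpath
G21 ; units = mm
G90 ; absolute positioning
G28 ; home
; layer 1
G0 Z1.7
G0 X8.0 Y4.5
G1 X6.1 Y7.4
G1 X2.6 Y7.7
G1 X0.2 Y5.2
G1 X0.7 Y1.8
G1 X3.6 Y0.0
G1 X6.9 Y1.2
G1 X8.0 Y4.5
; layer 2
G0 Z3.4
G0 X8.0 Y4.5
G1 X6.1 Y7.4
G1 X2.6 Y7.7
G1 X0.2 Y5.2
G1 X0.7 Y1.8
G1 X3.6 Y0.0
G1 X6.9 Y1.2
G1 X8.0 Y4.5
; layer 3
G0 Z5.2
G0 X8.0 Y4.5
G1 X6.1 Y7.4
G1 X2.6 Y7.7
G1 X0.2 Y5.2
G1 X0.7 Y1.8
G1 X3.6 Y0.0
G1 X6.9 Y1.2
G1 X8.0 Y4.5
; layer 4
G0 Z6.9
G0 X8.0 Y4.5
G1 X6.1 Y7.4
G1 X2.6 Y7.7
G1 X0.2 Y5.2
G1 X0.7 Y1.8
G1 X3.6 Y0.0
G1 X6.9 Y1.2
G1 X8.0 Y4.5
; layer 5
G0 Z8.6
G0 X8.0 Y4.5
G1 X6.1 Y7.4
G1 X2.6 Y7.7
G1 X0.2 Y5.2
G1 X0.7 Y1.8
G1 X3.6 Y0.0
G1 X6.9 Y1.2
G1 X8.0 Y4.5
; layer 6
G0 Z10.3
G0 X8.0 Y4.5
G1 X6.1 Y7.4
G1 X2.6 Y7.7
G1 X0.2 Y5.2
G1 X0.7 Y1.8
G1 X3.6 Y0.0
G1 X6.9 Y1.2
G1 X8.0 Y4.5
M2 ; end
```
solid part
  facet normal 0.0000 0.0000 -1.0000
    outer loop
      vertex 2.6 7.7 0.0
      vertex 6.1 7.4 0.0
      vertex 8.0 4.5 0.0
    endloop
  endfacet
  facet normal 0.0000 0.0000 -1.0000
    outer loop
      vertex 0.2 5.2 0.0
      vertex 2.6 7.7 0.0
      vertex 8.0 4.5 0.0
    endloop
  endfacet
  facet normal 0.0000 0.0000 -1.0000
    outer loop
      vertex 0.7 1.8 0.0
      vertex 0.2 5.2 0.0
      vertex 8.0 4.5 0.0
    endloop
  endfacet
  facet normal 0.0000 0.0000 -1.0000
    outer loop
      vertex 3.6 0.0 0.0
      vertex 0.7 1.8 0.0
      vertex 8.0 4.5 0.0
    endloop
  endfacet
  facet normal 0.0000 0.0000 -1.0000
    outer loop
      vertex 6.9 1.2 0.0
      vertex 3.6 0.0 0.0
      vertex 8.0 4.5 0.0
    endloop
  endfacet
  facet normal 0.0000 0.0000 1.0000
    outer loop
      vertex 8.0 4.5 10.3
      vertex 6.1 7.4 10.3
      vertex 2.6 7.7 10.3
    endloop
  endfacet
  facet normal 0.0000 0.0000 1.0000
    outer loop
      vertex 8.0 4.5 10.3
      vertex 2.6 7.7 10.3
      vertex 0.2 5.2 10.3
    endloop
  endfacet
  facet normal 0.0000 0.0000 1.0000
    outer loop
      vertex 8.0 4.5 10.3
      vertex 0.2 5.2 10.3
      vertex 0.7 1.8 10.3
    endloop
  endfacet
  facet normal 0.0000 0.0000 1.0000
    outer loop
      vertex 8.0 4.5 10.3
      vertex 0.7 1.8 10.3
      vertex 3.6 0.0 10.3
    endloop
  endfacet
  facet normal 0.0000 0.0000 1.0000
    outer loop
      vertex 8.0 4.5 10.3
      vertex 3.6 0.0 10.3
      vertex 6.9 1.2 10.3
    endloop
  endfacet
  facet normal 0.8365 0.5480 0.0000
    outer loop
      vertex 8.0 4.5 0.0
      vertex 6.1 7.4 0.0
      vertex 6.1 7.4 10.3
    endloop
  endfacet
  facet normal 0.8365 0.5480 0.0000
    outer loop
      vertex 8.0 4.5 0.0
      vertex 6.1 7.4 10.3
      vertex 8.0 4.5 10.3
    endloop
  endfacet
  facet normal 0.0854 0.9963 0.0000
    outer loop
      vertex 6.1 7.4 0.0
      vertex 2.6 7.7 0.0
      vertex 2.6 7.7 10.3
    endloop
  endfacet
  facet normal 0.0854 0.9963 0.0000
    outer loop
      vertex 6.1 7.4 0.0
      vertex 2.6 7.7 10.3
      vertex 6.1 7.4 10.3
    endloop
  endfacet
  facet normal -0.7214 0.6925 0.0000
    outer loop
      vertex 2.6 7.7 0.0
      vertex 0.2 5.2 0.0
      vertex 0.2 5.2 10.3
    endloop
  endfacet
  facet normal -0.7214 0.6925 0.0000
    outer loop
      vertex 2.6 7.7 0.0
      vertex 0.2 5.2 10.3
      vertex 2.6 7.7 10.3
    endloop
  endfacet
  facet normal -0.9894 -0.1455 0.0000
    outer loop
      vertex 0.2 5.2 0.0
      vertex 0.7 1.8 0.0
      vertex 0.7 1.8 10.3
    endloop
  endfacet
  facet normal -0.9894 -0.1455 0.0000
    outer loop
      vertex 0.2 5.2 0.0
      vertex 0.7 1.8 10.3
      vertex 0.2 5.2 10.3
    endloop
  endfacet
  facet normal -0.5274 -0.8496 0.0000
    outer loop
      vertex 0.7 1.8 0.0
      vertex 3.6 0.0 0.0
      vertex 3.6 0.0 10.3
    endloop
  endfacet
  facet normal -0.5274 -0.8496 0.0000
    outer loop
      vertex 0.7 1.8 0.0
      vertex 3.6 0.0 10.3
      vertex 0.7 1.8 10.3
    endloop
  endfacet
  facet normal 0.3417 -0.9398 0.0000
    outer loop
      vertex 3.6 0.0 0.0
      vertex 6.9 1.2 0.0
      vertex 6.9 1.2 10.3
    endloop
  endfacet
  facet normal 0.3417 -0.9398 0.0000
    outer loop
      vertex 3.6 0.0 0.0
      vertex 6.9 1.2 10.3
      vertex 3.6 0.0 10.3
    endloop
  endfacet
  facet normal 0.9487 -0.3162 0.0000
    outer loop
      vertex 6.9 1.2 0.0
      vertex 8.0 4.5 0.0
      vertex 8.0 4.5 10.3
    endloop
  endfacet
  facet normal 0.9487 -0.3162 0.0000
    outer loop
      vertex 6.9 1.2 0.0
      vertex 8.0 4.5 10.3
      vertex 6.9 1.2 10.3
    endloop
  endfacet
endsolid part

The G0 Z moves step by Δz≈1.7 mm. Every layer's G1 loop is the same polygon, so the solid is a straight extrusion of it from z=0 to z≈10.3. Closing with flat bottom and top caps and triangulating gives 24 facets — a regular 7-sided prism (a cylinder approximated with 7 flat sides), circumscribed radius ≈ 4 mm, height ≈ 10.3 mm.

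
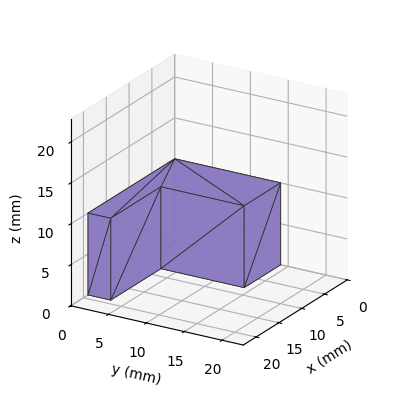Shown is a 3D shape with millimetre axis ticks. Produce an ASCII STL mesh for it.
Reading the render: the shape is an L-shaped prism: outer 19 × 14 mm, arm thicknesses ≈ 3 mm (horizontal) and 8 mm (vertical), extruded 10 mm in z (dimensions read to the nearest mm from the axis ticks). For the STL, each face is triangulated and given an outward normal.

solid part
  facet normal 0.0000 0.0000 -1.0000
    outer loop
      vertex 19.000 3.000 0.000
      vertex 19.000 0.000 0.000
      vertex 0.000 0.000 0.000
    endloop
  endfacet
  facet normal 0.0000 0.0000 -1.0000
    outer loop
      vertex 8.000 3.000 0.000
      vertex 19.000 3.000 0.000
      vertex 0.000 0.000 0.000
    endloop
  endfacet
  facet normal 0.0000 0.0000 -1.0000
    outer loop
      vertex 8.000 14.000 0.000
      vertex 8.000 3.000 0.000
      vertex 0.000 0.000 0.000
    endloop
  endfacet
  facet normal 0.0000 0.0000 -1.0000
    outer loop
      vertex 0.000 14.000 0.000
      vertex 8.000 14.000 0.000
      vertex 0.000 0.000 0.000
    endloop
  endfacet
  facet normal 0.0000 0.0000 1.0000
    outer loop
      vertex 0.000 0.000 10.000
      vertex 19.000 0.000 10.000
      vertex 19.000 3.000 10.000
    endloop
  endfacet
  facet normal 0.0000 0.0000 1.0000
    outer loop
      vertex 0.000 0.000 10.000
      vertex 19.000 3.000 10.000
      vertex 8.000 3.000 10.000
    endloop
  endfacet
  facet normal 0.0000 0.0000 1.0000
    outer loop
      vertex 0.000 0.000 10.000
      vertex 8.000 3.000 10.000
      vertex 8.000 14.000 10.000
    endloop
  endfacet
  facet normal 0.0000 0.0000 1.0000
    outer loop
      vertex 0.000 0.000 10.000
      vertex 8.000 14.000 10.000
      vertex 0.000 14.000 10.000
    endloop
  endfacet
  facet normal 0.0000 -1.0000 0.0000
    outer loop
      vertex 0.000 0.000 0.000
      vertex 19.000 0.000 0.000
      vertex 19.000 0.000 10.000
    endloop
  endfacet
  facet normal 0.0000 -1.0000 0.0000
    outer loop
      vertex 0.000 0.000 0.000
      vertex 19.000 0.000 10.000
      vertex 0.000 0.000 10.000
    endloop
  endfacet
  facet normal 1.0000 0.0000 0.0000
    outer loop
      vertex 19.000 0.000 0.000
      vertex 19.000 3.000 0.000
      vertex 19.000 3.000 10.000
    endloop
  endfacet
  facet normal 1.0000 0.0000 0.0000
    outer loop
      vertex 19.000 0.000 0.000
      vertex 19.000 3.000 10.000
      vertex 19.000 0.000 10.000
    endloop
  endfacet
  facet normal 0.0000 1.0000 0.0000
    outer loop
      vertex 19.000 3.000 0.000
      vertex 8.000 3.000 0.000
      vertex 8.000 3.000 10.000
    endloop
  endfacet
  facet normal 0.0000 1.0000 0.0000
    outer loop
      vertex 19.000 3.000 0.000
      vertex 8.000 3.000 10.000
      vertex 19.000 3.000 10.000
    endloop
  endfacet
  facet normal 1.0000 0.0000 0.0000
    outer loop
      vertex 8.000 3.000 0.000
      vertex 8.000 14.000 0.000
      vertex 8.000 14.000 10.000
    endloop
  endfacet
  facet normal 1.0000 0.0000 0.0000
    outer loop
      vertex 8.000 3.000 0.000
      vertex 8.000 14.000 10.000
      vertex 8.000 3.000 10.000
    endloop
  endfacet
  facet normal 0.0000 1.0000 0.0000
    outer loop
      vertex 8.000 14.000 0.000
      vertex 0.000 14.000 0.000
      vertex 0.000 14.000 10.000
    endloop
  endfacet
  facet normal 0.0000 1.0000 0.0000
    outer loop
      vertex 8.000 14.000 0.000
      vertex 0.000 14.000 10.000
      vertex 8.000 14.000 10.000
    endloop
  endfacet
  facet normal -1.0000 0.0000 0.0000
    outer loop
      vertex 0.000 14.000 0.000
      vertex 0.000 0.000 0.000
      vertex 0.000 0.000 10.000
    endloop
  endfacet
  facet normal -1.0000 0.0000 0.0000
    outer loop
      vertex 0.000 14.000 0.000
      vertex 0.000 0.000 10.000
      vertex 0.000 14.000 10.000
    endloop
  endfacet
endsolid part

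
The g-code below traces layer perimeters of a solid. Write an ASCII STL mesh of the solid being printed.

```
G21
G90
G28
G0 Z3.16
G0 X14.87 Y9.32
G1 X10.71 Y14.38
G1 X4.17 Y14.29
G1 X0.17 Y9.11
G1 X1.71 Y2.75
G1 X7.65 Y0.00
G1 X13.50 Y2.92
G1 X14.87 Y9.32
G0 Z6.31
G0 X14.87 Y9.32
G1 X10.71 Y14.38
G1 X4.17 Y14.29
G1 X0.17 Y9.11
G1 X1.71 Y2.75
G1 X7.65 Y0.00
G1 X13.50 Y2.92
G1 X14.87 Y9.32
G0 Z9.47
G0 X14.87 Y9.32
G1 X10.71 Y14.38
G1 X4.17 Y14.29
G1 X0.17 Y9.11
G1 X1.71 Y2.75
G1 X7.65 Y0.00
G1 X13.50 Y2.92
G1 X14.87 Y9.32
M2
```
solid part
  facet normal 0.0000 0.0000 -1.0000
    outer loop
      vertex 4.17 14.29 0.00
      vertex 10.71 14.38 0.00
      vertex 14.87 9.32 0.00
    endloop
  endfacet
  facet normal 0.0000 0.0000 -1.0000
    outer loop
      vertex 0.17 9.11 0.00
      vertex 4.17 14.29 0.00
      vertex 14.87 9.32 0.00
    endloop
  endfacet
  facet normal 0.0000 0.0000 -1.0000
    outer loop
      vertex 1.71 2.75 0.00
      vertex 0.17 9.11 0.00
      vertex 14.87 9.32 0.00
    endloop
  endfacet
  facet normal 0.0000 0.0000 -1.0000
    outer loop
      vertex 7.65 0.00 0.00
      vertex 1.71 2.75 0.00
      vertex 14.87 9.32 0.00
    endloop
  endfacet
  facet normal 0.0000 0.0000 -1.0000
    outer loop
      vertex 13.50 2.92 0.00
      vertex 7.65 0.00 0.00
      vertex 14.87 9.32 0.00
    endloop
  endfacet
  facet normal 0.0000 0.0000 1.0000
    outer loop
      vertex 14.87 9.32 9.47
      vertex 10.71 14.38 9.47
      vertex 4.17 14.29 9.47
    endloop
  endfacet
  facet normal 0.0000 0.0000 1.0000
    outer loop
      vertex 14.87 9.32 9.47
      vertex 4.17 14.29 9.47
      vertex 0.17 9.11 9.47
    endloop
  endfacet
  facet normal 0.0000 0.0000 1.0000
    outer loop
      vertex 14.87 9.32 9.47
      vertex 0.17 9.11 9.47
      vertex 1.71 2.75 9.47
    endloop
  endfacet
  facet normal 0.0000 0.0000 1.0000
    outer loop
      vertex 14.87 9.32 9.47
      vertex 1.71 2.75 9.47
      vertex 7.65 0.00 9.47
    endloop
  endfacet
  facet normal 0.0000 0.0000 1.0000
    outer loop
      vertex 14.87 9.32 9.47
      vertex 7.65 0.00 9.47
      vertex 13.50 2.92 9.47
    endloop
  endfacet
  facet normal 0.7725 0.6351 0.0000
    outer loop
      vertex 14.87 9.32 0.00
      vertex 10.71 14.38 0.00
      vertex 10.71 14.38 9.47
    endloop
  endfacet
  facet normal 0.7725 0.6351 0.0000
    outer loop
      vertex 14.87 9.32 0.00
      vertex 10.71 14.38 9.47
      vertex 14.87 9.32 9.47
    endloop
  endfacet
  facet normal -0.0138 0.9999 0.0000
    outer loop
      vertex 10.71 14.38 0.00
      vertex 4.17 14.29 0.00
      vertex 4.17 14.29 9.47
    endloop
  endfacet
  facet normal -0.0138 0.9999 0.0000
    outer loop
      vertex 10.71 14.38 0.00
      vertex 4.17 14.29 9.47
      vertex 10.71 14.38 9.47
    endloop
  endfacet
  facet normal -0.7915 0.6112 0.0000
    outer loop
      vertex 4.17 14.29 0.00
      vertex 0.17 9.11 0.00
      vertex 0.17 9.11 9.47
    endloop
  endfacet
  facet normal -0.7915 0.6112 0.0000
    outer loop
      vertex 4.17 14.29 0.00
      vertex 0.17 9.11 9.47
      vertex 4.17 14.29 9.47
    endloop
  endfacet
  facet normal -0.9719 -0.2353 0.0000
    outer loop
      vertex 0.17 9.11 0.00
      vertex 1.71 2.75 0.00
      vertex 1.71 2.75 9.47
    endloop
  endfacet
  facet normal -0.9719 -0.2353 0.0000
    outer loop
      vertex 0.17 9.11 0.00
      vertex 1.71 2.75 9.47
      vertex 0.17 9.11 9.47
    endloop
  endfacet
  facet normal -0.4201 -0.9075 0.0000
    outer loop
      vertex 1.71 2.75 0.00
      vertex 7.65 0.00 0.00
      vertex 7.65 0.00 9.47
    endloop
  endfacet
  facet normal -0.4201 -0.9075 0.0000
    outer loop
      vertex 1.71 2.75 0.00
      vertex 7.65 0.00 9.47
      vertex 1.71 2.75 9.47
    endloop
  endfacet
  facet normal 0.4466 -0.8947 0.0000
    outer loop
      vertex 7.65 0.00 0.00
      vertex 13.50 2.92 0.00
      vertex 13.50 2.92 9.47
    endloop
  endfacet
  facet normal 0.4466 -0.8947 0.0000
    outer loop
      vertex 7.65 0.00 0.00
      vertex 13.50 2.92 9.47
      vertex 7.65 0.00 9.47
    endloop
  endfacet
  facet normal 0.9778 -0.2093 0.0000
    outer loop
      vertex 13.50 2.92 0.00
      vertex 14.87 9.32 0.00
      vertex 14.87 9.32 9.47
    endloop
  endfacet
  facet normal 0.9778 -0.2093 0.0000
    outer loop
      vertex 13.50 2.92 0.00
      vertex 14.87 9.32 9.47
      vertex 13.50 2.92 9.47
    endloop
  endfacet
endsolid part

The G0 Z moves step by Δz≈3.16 mm. Every layer's G1 loop is the same polygon, so the solid is a straight extrusion of it from z=0 to z≈9.47. Closing with flat bottom and top caps and triangulating gives 24 facets — a regular 7-sided prism (a cylinder approximated with 7 flat sides), circumscribed radius ≈ 7.54 mm, height ≈ 9.47 mm.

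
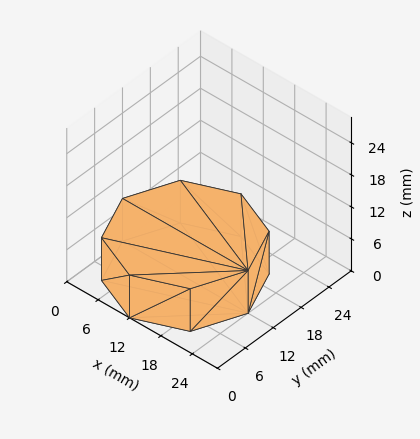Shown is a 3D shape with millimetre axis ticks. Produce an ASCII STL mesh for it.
Reading the render: the shape is a regular 8-sided prism (a cylinder approximated with 8 flat sides), circumscribed radius ≈ 12 mm, height ≈ 8 mm (dimensions read to the nearest mm from the axis ticks). For the STL, each face is triangulated and given an outward normal.

solid part
  facet normal 0.0000 0.0000 -1.0000
    outer loop
      vertex 12.000 24.000 0.000
      vertex 20.485 20.485 0.000
      vertex 24.000 12.000 0.000
    endloop
  endfacet
  facet normal 0.0000 0.0000 -1.0000
    outer loop
      vertex 3.515 20.485 0.000
      vertex 12.000 24.000 0.000
      vertex 24.000 12.000 0.000
    endloop
  endfacet
  facet normal 0.0000 0.0000 -1.0000
    outer loop
      vertex 0.000 12.000 0.000
      vertex 3.515 20.485 0.000
      vertex 24.000 12.000 0.000
    endloop
  endfacet
  facet normal 0.0000 0.0000 -1.0000
    outer loop
      vertex 3.515 3.515 0.000
      vertex 0.000 12.000 0.000
      vertex 24.000 12.000 0.000
    endloop
  endfacet
  facet normal 0.0000 0.0000 -1.0000
    outer loop
      vertex 12.000 0.000 0.000
      vertex 3.515 3.515 0.000
      vertex 24.000 12.000 0.000
    endloop
  endfacet
  facet normal 0.0000 0.0000 -1.0000
    outer loop
      vertex 20.485 3.515 0.000
      vertex 12.000 0.000 0.000
      vertex 24.000 12.000 0.000
    endloop
  endfacet
  facet normal 0.0000 0.0000 1.0000
    outer loop
      vertex 24.000 12.000 8.000
      vertex 20.485 20.485 8.000
      vertex 12.000 24.000 8.000
    endloop
  endfacet
  facet normal 0.0000 0.0000 1.0000
    outer loop
      vertex 24.000 12.000 8.000
      vertex 12.000 24.000 8.000
      vertex 3.515 20.485 8.000
    endloop
  endfacet
  facet normal 0.0000 0.0000 1.0000
    outer loop
      vertex 24.000 12.000 8.000
      vertex 3.515 20.485 8.000
      vertex 0.000 12.000 8.000
    endloop
  endfacet
  facet normal 0.0000 0.0000 1.0000
    outer loop
      vertex 24.000 12.000 8.000
      vertex 0.000 12.000 8.000
      vertex 3.515 3.515 8.000
    endloop
  endfacet
  facet normal 0.0000 0.0000 1.0000
    outer loop
      vertex 24.000 12.000 8.000
      vertex 3.515 3.515 8.000
      vertex 12.000 0.000 8.000
    endloop
  endfacet
  facet normal 0.0000 0.0000 1.0000
    outer loop
      vertex 24.000 12.000 8.000
      vertex 12.000 0.000 8.000
      vertex 20.485 3.515 8.000
    endloop
  endfacet
  facet normal 0.9239 0.3827 0.0000
    outer loop
      vertex 24.000 12.000 0.000
      vertex 20.485 20.485 0.000
      vertex 20.485 20.485 8.000
    endloop
  endfacet
  facet normal 0.9239 0.3827 0.0000
    outer loop
      vertex 24.000 12.000 0.000
      vertex 20.485 20.485 8.000
      vertex 24.000 12.000 8.000
    endloop
  endfacet
  facet normal 0.3827 0.9239 0.0000
    outer loop
      vertex 20.485 20.485 0.000
      vertex 12.000 24.000 0.000
      vertex 12.000 24.000 8.000
    endloop
  endfacet
  facet normal 0.3827 0.9239 0.0000
    outer loop
      vertex 20.485 20.485 0.000
      vertex 12.000 24.000 8.000
      vertex 20.485 20.485 8.000
    endloop
  endfacet
  facet normal -0.3827 0.9239 0.0000
    outer loop
      vertex 12.000 24.000 0.000
      vertex 3.515 20.485 0.000
      vertex 3.515 20.485 8.000
    endloop
  endfacet
  facet normal -0.3827 0.9239 0.0000
    outer loop
      vertex 12.000 24.000 0.000
      vertex 3.515 20.485 8.000
      vertex 12.000 24.000 8.000
    endloop
  endfacet
  facet normal -0.9239 0.3827 0.0000
    outer loop
      vertex 3.515 20.485 0.000
      vertex 0.000 12.000 0.000
      vertex 0.000 12.000 8.000
    endloop
  endfacet
  facet normal -0.9239 0.3827 0.0000
    outer loop
      vertex 3.515 20.485 0.000
      vertex 0.000 12.000 8.000
      vertex 3.515 20.485 8.000
    endloop
  endfacet
  facet normal -0.9239 -0.3827 0.0000
    outer loop
      vertex 0.000 12.000 0.000
      vertex 3.515 3.515 0.000
      vertex 3.515 3.515 8.000
    endloop
  endfacet
  facet normal -0.9239 -0.3827 0.0000
    outer loop
      vertex 0.000 12.000 0.000
      vertex 3.515 3.515 8.000
      vertex 0.000 12.000 8.000
    endloop
  endfacet
  facet normal -0.3827 -0.9239 0.0000
    outer loop
      vertex 3.515 3.515 0.000
      vertex 12.000 0.000 0.000
      vertex 12.000 0.000 8.000
    endloop
  endfacet
  facet normal -0.3827 -0.9239 0.0000
    outer loop
      vertex 3.515 3.515 0.000
      vertex 12.000 0.000 8.000
      vertex 3.515 3.515 8.000
    endloop
  endfacet
  facet normal 0.3827 -0.9239 0.0000
    outer loop
      vertex 12.000 0.000 0.000
      vertex 20.485 3.515 0.000
      vertex 20.485 3.515 8.000
    endloop
  endfacet
  facet normal 0.3827 -0.9239 0.0000
    outer loop
      vertex 12.000 0.000 0.000
      vertex 20.485 3.515 8.000
      vertex 12.000 0.000 8.000
    endloop
  endfacet
  facet normal 0.9239 -0.3827 0.0000
    outer loop
      vertex 20.485 3.515 0.000
      vertex 24.000 12.000 0.000
      vertex 24.000 12.000 8.000
    endloop
  endfacet
  facet normal 0.9239 -0.3827 0.0000
    outer loop
      vertex 20.485 3.515 0.000
      vertex 24.000 12.000 8.000
      vertex 20.485 3.515 8.000
    endloop
  endfacet
endsolid part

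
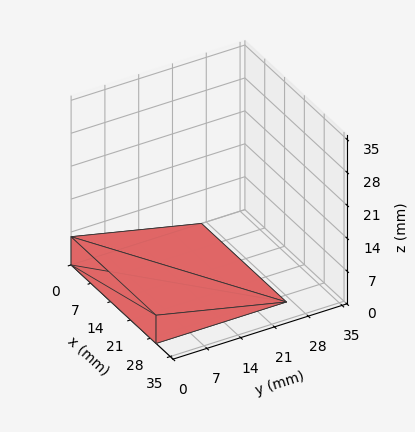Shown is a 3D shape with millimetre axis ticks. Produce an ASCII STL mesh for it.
Reading the render: the shape is a wedge (ramp): 30 × 27 mm base, rising to 6 mm along the y=0 edge and sloping linearly to z=0 at y=27 (dimensions read to the nearest mm from the axis ticks). For the STL, each face is triangulated and given an outward normal.

solid part
  facet normal 0.0000 0.0000 -1.0000
    outer loop
      vertex 30.0 27.0 0.0
      vertex 30.0 0.0 0.0
      vertex 0.0 0.0 0.0
    endloop
  endfacet
  facet normal 0.0000 0.0000 -1.0000
    outer loop
      vertex 0.0 27.0 0.0
      vertex 30.0 27.0 0.0
      vertex 0.0 0.0 0.0
    endloop
  endfacet
  facet normal 0.0000 -1.0000 0.0000
    outer loop
      vertex 0.0 0.0 0.0
      vertex 30.0 0.0 0.0
      vertex 30.0 0.0 6.0
    endloop
  endfacet
  facet normal 0.0000 -1.0000 0.0000
    outer loop
      vertex 0.0 0.0 0.0
      vertex 30.0 0.0 6.0
      vertex 0.0 0.0 6.0
    endloop
  endfacet
  facet normal 0.0000 0.2169 0.9762
    outer loop
      vertex 0.0 0.0 6.0
      vertex 30.0 0.0 6.0
      vertex 30.0 27.0 0.0
    endloop
  endfacet
  facet normal 0.0000 0.2169 0.9762
    outer loop
      vertex 0.0 0.0 6.0
      vertex 30.0 27.0 0.0
      vertex 0.0 27.0 0.0
    endloop
  endfacet
  facet normal -1.0000 0.0000 0.0000
    outer loop
      vertex 0.0 0.0 6.0
      vertex 0.0 27.0 0.0
      vertex 0.0 0.0 0.0
    endloop
  endfacet
  facet normal 1.0000 0.0000 0.0000
    outer loop
      vertex 30.0 0.0 0.0
      vertex 30.0 27.0 0.0
      vertex 30.0 0.0 6.0
    endloop
  endfacet
endsolid part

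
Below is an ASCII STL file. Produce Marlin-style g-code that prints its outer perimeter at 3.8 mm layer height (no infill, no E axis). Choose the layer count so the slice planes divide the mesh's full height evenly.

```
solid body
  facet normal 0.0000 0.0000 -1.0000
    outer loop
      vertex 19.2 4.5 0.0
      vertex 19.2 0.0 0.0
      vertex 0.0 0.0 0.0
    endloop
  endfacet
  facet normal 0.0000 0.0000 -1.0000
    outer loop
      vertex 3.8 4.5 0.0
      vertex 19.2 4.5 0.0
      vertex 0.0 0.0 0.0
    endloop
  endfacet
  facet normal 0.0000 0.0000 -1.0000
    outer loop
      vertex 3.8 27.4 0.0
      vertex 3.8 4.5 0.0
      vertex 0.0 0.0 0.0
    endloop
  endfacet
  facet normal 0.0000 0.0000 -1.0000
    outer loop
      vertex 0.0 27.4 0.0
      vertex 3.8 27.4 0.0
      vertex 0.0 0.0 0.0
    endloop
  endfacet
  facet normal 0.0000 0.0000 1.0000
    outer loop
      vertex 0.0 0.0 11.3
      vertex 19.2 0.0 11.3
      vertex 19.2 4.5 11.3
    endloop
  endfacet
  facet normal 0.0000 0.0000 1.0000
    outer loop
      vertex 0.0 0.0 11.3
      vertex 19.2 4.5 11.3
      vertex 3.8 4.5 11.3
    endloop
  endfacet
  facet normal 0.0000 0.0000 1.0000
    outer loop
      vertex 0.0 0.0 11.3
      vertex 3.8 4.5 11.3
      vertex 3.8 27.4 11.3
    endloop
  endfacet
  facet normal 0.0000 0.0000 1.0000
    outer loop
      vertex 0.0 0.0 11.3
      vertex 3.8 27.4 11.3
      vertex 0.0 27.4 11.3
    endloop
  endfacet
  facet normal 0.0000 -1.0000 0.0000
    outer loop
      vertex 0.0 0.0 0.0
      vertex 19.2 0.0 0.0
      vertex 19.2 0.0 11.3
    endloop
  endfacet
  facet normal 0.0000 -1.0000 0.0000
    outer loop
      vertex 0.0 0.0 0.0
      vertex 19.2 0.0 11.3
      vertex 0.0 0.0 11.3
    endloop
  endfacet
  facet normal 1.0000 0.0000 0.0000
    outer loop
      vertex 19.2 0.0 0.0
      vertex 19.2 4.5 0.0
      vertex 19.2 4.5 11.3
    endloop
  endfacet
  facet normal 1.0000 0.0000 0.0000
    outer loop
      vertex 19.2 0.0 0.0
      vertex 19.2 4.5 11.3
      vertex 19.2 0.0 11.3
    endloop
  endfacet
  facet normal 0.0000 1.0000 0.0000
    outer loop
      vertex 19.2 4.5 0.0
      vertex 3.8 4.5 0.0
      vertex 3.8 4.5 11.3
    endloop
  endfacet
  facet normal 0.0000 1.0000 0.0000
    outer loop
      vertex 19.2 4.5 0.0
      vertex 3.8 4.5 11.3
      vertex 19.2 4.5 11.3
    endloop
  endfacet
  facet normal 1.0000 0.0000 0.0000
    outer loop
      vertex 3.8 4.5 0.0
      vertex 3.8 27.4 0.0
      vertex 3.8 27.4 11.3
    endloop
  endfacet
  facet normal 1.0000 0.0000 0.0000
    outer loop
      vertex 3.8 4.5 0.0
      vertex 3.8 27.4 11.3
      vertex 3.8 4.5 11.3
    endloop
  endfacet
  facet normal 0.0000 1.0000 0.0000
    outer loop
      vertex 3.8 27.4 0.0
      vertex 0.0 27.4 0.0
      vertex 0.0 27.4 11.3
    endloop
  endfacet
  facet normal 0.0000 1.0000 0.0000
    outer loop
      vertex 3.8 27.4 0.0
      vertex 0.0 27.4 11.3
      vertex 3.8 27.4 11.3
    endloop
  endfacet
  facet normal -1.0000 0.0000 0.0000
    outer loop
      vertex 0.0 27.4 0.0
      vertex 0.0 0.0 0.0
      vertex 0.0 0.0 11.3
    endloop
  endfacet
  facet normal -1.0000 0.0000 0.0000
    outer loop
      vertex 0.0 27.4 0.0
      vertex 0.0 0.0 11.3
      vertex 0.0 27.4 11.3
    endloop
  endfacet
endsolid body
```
; perimeter-only toolpath
G21 ; units = mm
G90 ; absolute positioning
G28 ; home
; layer 1
G0 Z3.8
G0 X0.0 Y0.0
G1 X19.2 Y0.0
G1 X19.2 Y4.5
G1 X3.8 Y4.5
G1 X3.8 Y27.4
G1 X0.0 Y27.4
G1 X0.0 Y0.0
; layer 2
G0 Z7.5
G0 X0.0 Y0.0
G1 X19.2 Y0.0
G1 X19.2 Y4.5
G1 X3.8 Y4.5
G1 X3.8 Y27.4
G1 X0.0 Y27.4
G1 X0.0 Y0.0
; layer 3
G0 Z11.3
G0 X0.0 Y0.0
G1 X19.2 Y0.0
G1 X19.2 Y4.5
G1 X3.8 Y4.5
G1 X3.8 Y27.4
G1 X0.0 Y27.4
G1 X0.0 Y0.0
M2 ; end

The solid is an L-shaped prism: outer 19.2 × 27.4 mm, arm thicknesses ≈ 4.5 mm (horizontal) and 3.8 mm (vertical), extruded 11.3 mm in z. Slicing at Δz = 3.8 mm — 3 equal slices spanning the solid's height, so layer i sits at z = i·h/3 — gives 3 non-empty perimeters. Each is a 6-segment closed polygon; G0 lifts to the layer z and rapids to the start vertex, then G1 traces the edges.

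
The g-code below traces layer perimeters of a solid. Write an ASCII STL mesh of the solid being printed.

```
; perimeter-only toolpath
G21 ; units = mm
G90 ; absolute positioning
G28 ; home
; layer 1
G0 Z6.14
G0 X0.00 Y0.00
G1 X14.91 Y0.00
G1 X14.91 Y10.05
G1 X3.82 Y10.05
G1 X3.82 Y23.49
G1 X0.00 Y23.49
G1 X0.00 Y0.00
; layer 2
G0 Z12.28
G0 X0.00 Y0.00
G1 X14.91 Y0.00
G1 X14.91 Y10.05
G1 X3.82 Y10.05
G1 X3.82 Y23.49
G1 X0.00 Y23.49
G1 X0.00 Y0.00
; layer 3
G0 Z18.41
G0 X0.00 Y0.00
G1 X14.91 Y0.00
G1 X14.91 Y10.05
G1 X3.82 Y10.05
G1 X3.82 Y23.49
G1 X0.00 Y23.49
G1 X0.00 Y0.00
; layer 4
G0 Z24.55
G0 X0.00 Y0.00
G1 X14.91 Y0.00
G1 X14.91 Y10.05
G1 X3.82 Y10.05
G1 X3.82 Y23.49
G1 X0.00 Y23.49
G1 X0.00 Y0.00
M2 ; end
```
solid part
  facet normal 0.0000 0.0000 -1.0000
    outer loop
      vertex 14.91 10.05 0.00
      vertex 14.91 0.00 0.00
      vertex 0.00 0.00 0.00
    endloop
  endfacet
  facet normal 0.0000 0.0000 -1.0000
    outer loop
      vertex 3.82 10.05 0.00
      vertex 14.91 10.05 0.00
      vertex 0.00 0.00 0.00
    endloop
  endfacet
  facet normal 0.0000 0.0000 -1.0000
    outer loop
      vertex 3.82 23.49 0.00
      vertex 3.82 10.05 0.00
      vertex 0.00 0.00 0.00
    endloop
  endfacet
  facet normal 0.0000 0.0000 -1.0000
    outer loop
      vertex 0.00 23.49 0.00
      vertex 3.82 23.49 0.00
      vertex 0.00 0.00 0.00
    endloop
  endfacet
  facet normal 0.0000 0.0000 1.0000
    outer loop
      vertex 0.00 0.00 24.55
      vertex 14.91 0.00 24.55
      vertex 14.91 10.05 24.55
    endloop
  endfacet
  facet normal 0.0000 0.0000 1.0000
    outer loop
      vertex 0.00 0.00 24.55
      vertex 14.91 10.05 24.55
      vertex 3.82 10.05 24.55
    endloop
  endfacet
  facet normal 0.0000 0.0000 1.0000
    outer loop
      vertex 0.00 0.00 24.55
      vertex 3.82 10.05 24.55
      vertex 3.82 23.49 24.55
    endloop
  endfacet
  facet normal 0.0000 0.0000 1.0000
    outer loop
      vertex 0.00 0.00 24.55
      vertex 3.82 23.49 24.55
      vertex 0.00 23.49 24.55
    endloop
  endfacet
  facet normal 0.0000 -1.0000 0.0000
    outer loop
      vertex 0.00 0.00 0.00
      vertex 14.91 0.00 0.00
      vertex 14.91 0.00 24.55
    endloop
  endfacet
  facet normal 0.0000 -1.0000 0.0000
    outer loop
      vertex 0.00 0.00 0.00
      vertex 14.91 0.00 24.55
      vertex 0.00 0.00 24.55
    endloop
  endfacet
  facet normal 1.0000 0.0000 0.0000
    outer loop
      vertex 14.91 0.00 0.00
      vertex 14.91 10.05 0.00
      vertex 14.91 10.05 24.55
    endloop
  endfacet
  facet normal 1.0000 0.0000 0.0000
    outer loop
      vertex 14.91 0.00 0.00
      vertex 14.91 10.05 24.55
      vertex 14.91 0.00 24.55
    endloop
  endfacet
  facet normal 0.0000 1.0000 0.0000
    outer loop
      vertex 14.91 10.05 0.00
      vertex 3.82 10.05 0.00
      vertex 3.82 10.05 24.55
    endloop
  endfacet
  facet normal 0.0000 1.0000 0.0000
    outer loop
      vertex 14.91 10.05 0.00
      vertex 3.82 10.05 24.55
      vertex 14.91 10.05 24.55
    endloop
  endfacet
  facet normal 1.0000 0.0000 0.0000
    outer loop
      vertex 3.82 10.05 0.00
      vertex 3.82 23.49 0.00
      vertex 3.82 23.49 24.55
    endloop
  endfacet
  facet normal 1.0000 0.0000 0.0000
    outer loop
      vertex 3.82 10.05 0.00
      vertex 3.82 23.49 24.55
      vertex 3.82 10.05 24.55
    endloop
  endfacet
  facet normal 0.0000 1.0000 0.0000
    outer loop
      vertex 3.82 23.49 0.00
      vertex 0.00 23.49 0.00
      vertex 0.00 23.49 24.55
    endloop
  endfacet
  facet normal 0.0000 1.0000 0.0000
    outer loop
      vertex 3.82 23.49 0.00
      vertex 0.00 23.49 24.55
      vertex 3.82 23.49 24.55
    endloop
  endfacet
  facet normal -1.0000 0.0000 0.0000
    outer loop
      vertex 0.00 23.49 0.00
      vertex 0.00 0.00 0.00
      vertex 0.00 0.00 24.55
    endloop
  endfacet
  facet normal -1.0000 0.0000 0.0000
    outer loop
      vertex 0.00 23.49 0.00
      vertex 0.00 0.00 24.55
      vertex 0.00 23.49 24.55
    endloop
  endfacet
endsolid part

The G0 Z moves step by Δz≈6.14 mm. Every layer's G1 loop is the same polygon, so the solid is a straight extrusion of it from z=0 to z≈24.6. Closing with flat bottom and top caps and triangulating gives 20 facets — an L-shaped prism: outer 14.9 × 23.5 mm, arm thicknesses ≈ 10.1 mm (horizontal) and 3.82 mm (vertical), extruded 24.6 mm in z.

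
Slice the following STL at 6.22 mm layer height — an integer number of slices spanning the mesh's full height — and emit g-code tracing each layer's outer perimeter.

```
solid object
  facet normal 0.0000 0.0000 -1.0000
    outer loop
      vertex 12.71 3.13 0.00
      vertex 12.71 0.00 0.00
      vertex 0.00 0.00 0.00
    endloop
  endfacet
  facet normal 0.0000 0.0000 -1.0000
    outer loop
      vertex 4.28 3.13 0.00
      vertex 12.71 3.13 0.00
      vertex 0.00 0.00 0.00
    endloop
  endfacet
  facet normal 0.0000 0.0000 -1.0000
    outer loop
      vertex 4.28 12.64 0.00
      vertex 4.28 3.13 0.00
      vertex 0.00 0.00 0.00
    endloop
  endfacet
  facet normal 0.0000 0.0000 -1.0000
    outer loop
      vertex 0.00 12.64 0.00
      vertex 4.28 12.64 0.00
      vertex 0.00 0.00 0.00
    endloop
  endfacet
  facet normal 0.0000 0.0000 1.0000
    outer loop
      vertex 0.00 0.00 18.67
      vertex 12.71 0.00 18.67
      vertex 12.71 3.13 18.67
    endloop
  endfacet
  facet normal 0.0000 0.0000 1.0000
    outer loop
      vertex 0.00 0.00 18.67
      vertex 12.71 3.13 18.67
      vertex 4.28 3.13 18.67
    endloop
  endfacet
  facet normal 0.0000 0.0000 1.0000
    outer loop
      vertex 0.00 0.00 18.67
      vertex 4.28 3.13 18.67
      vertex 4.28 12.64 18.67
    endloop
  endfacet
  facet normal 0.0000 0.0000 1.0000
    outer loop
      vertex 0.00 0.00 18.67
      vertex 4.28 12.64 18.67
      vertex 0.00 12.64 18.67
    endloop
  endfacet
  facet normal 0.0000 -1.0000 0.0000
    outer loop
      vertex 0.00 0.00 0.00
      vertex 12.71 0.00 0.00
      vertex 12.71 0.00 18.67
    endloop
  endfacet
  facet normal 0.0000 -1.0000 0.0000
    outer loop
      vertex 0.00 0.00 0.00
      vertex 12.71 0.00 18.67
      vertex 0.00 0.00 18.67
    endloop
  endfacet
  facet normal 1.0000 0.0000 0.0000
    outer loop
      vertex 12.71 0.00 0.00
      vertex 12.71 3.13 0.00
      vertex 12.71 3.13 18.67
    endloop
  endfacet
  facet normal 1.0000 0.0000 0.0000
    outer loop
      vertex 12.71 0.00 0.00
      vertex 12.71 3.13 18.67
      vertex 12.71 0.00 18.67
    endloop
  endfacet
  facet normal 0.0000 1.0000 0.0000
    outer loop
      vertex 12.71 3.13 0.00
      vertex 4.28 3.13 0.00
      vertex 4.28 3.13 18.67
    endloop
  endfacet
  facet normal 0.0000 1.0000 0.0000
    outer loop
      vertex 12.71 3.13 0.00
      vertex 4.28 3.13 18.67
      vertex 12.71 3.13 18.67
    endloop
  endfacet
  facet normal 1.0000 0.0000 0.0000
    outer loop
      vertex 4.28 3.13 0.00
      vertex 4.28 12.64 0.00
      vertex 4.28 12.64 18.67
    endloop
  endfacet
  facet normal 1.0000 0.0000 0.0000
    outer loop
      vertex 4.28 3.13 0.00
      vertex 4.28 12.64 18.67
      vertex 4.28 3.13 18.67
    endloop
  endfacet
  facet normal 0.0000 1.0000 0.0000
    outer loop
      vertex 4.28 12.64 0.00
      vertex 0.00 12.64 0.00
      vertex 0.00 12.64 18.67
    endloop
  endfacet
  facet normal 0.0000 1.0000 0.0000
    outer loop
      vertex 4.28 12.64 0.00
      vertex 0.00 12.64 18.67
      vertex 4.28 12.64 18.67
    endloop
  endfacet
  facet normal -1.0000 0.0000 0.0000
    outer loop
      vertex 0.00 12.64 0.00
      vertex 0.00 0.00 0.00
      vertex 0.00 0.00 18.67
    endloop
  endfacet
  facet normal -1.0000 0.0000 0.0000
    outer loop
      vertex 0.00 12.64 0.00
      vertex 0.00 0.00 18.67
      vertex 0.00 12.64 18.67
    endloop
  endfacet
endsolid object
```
; perimeter-only toolpath
G21 ; units = mm
G90 ; absolute positioning
G28 ; home
; layer 1
G0 Z6.22
G0 X0.00 Y0.00
G1 X12.71 Y0.00
G1 X12.71 Y3.13
G1 X4.28 Y3.13
G1 X4.28 Y12.64
G1 X0.00 Y12.64
G1 X0.00 Y0.00
; layer 2
G0 Z12.45
G0 X0.00 Y0.00
G1 X12.71 Y0.00
G1 X12.71 Y3.13
G1 X4.28 Y3.13
G1 X4.28 Y12.64
G1 X0.00 Y12.64
G1 X0.00 Y0.00
; layer 3
G0 Z18.67
G0 X0.00 Y0.00
G1 X12.71 Y0.00
G1 X12.71 Y3.13
G1 X4.28 Y3.13
G1 X4.28 Y12.64
G1 X0.00 Y12.64
G1 X0.00 Y0.00
M2 ; end

The solid is an L-shaped prism: outer 12.7 × 12.6 mm, arm thicknesses ≈ 3.13 mm (horizontal) and 4.28 mm (vertical), extruded 18.7 mm in z. Slicing at Δz = 6.22 mm — 3 equal slices spanning the solid's height, so layer i sits at z = i·h/3 — gives 3 non-empty perimeters. Each is a 6-segment closed polygon; G0 lifts to the layer z and rapids to the start vertex, then G1 traces the edges.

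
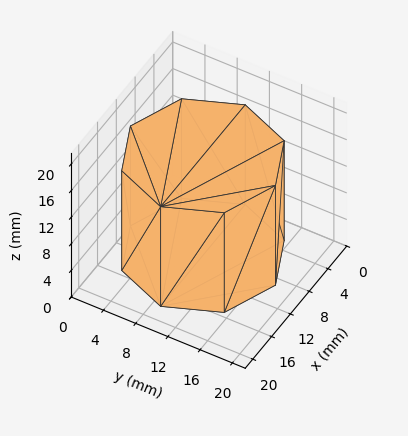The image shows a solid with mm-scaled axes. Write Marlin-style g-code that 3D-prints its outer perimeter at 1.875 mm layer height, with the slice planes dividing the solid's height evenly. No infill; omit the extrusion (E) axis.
Reading the render: the shape is a regular 8-sided prism (a cylinder approximated with 8 flat sides), circumscribed radius ≈ 9 mm, height ≈ 15 mm (dimensions read to the nearest mm from the axis ticks). For the g-code, the solid's height is divided into equal slices at the stated Δz and each level perimeter traced with G1 moves after a G0 lift.

; perimeter-only toolpath
G21 ; units = mm
G90 ; absolute positioning
G28 ; home
; layer 1
G0 Z1.875
G0 X18.000 Y9.000
G1 X15.364 Y15.364
G1 X9.000 Y18.000
G1 X2.636 Y15.364
G1 X0.000 Y9.000
G1 X2.636 Y2.636
G1 X9.000 Y0.000
G1 X15.364 Y2.636
G1 X18.000 Y9.000
; layer 2
G0 Z3.750
G0 X18.000 Y9.000
G1 X15.364 Y15.364
G1 X9.000 Y18.000
G1 X2.636 Y15.364
G1 X0.000 Y9.000
G1 X2.636 Y2.636
G1 X9.000 Y0.000
G1 X15.364 Y2.636
G1 X18.000 Y9.000
; layer 3
G0 Z5.625
G0 X18.000 Y9.000
G1 X15.364 Y15.364
G1 X9.000 Y18.000
G1 X2.636 Y15.364
G1 X0.000 Y9.000
G1 X2.636 Y2.636
G1 X9.000 Y0.000
G1 X15.364 Y2.636
G1 X18.000 Y9.000
; layer 4
G0 Z7.500
G0 X18.000 Y9.000
G1 X15.364 Y15.364
G1 X9.000 Y18.000
G1 X2.636 Y15.364
G1 X0.000 Y9.000
G1 X2.636 Y2.636
G1 X9.000 Y0.000
G1 X15.364 Y2.636
G1 X18.000 Y9.000
; layer 5
G0 Z9.375
G0 X18.000 Y9.000
G1 X15.364 Y15.364
G1 X9.000 Y18.000
G1 X2.636 Y15.364
G1 X0.000 Y9.000
G1 X2.636 Y2.636
G1 X9.000 Y0.000
G1 X15.364 Y2.636
G1 X18.000 Y9.000
; layer 6
G0 Z11.250
G0 X18.000 Y9.000
G1 X15.364 Y15.364
G1 X9.000 Y18.000
G1 X2.636 Y15.364
G1 X0.000 Y9.000
G1 X2.636 Y2.636
G1 X9.000 Y0.000
G1 X15.364 Y2.636
G1 X18.000 Y9.000
; layer 7
G0 Z13.125
G0 X18.000 Y9.000
G1 X15.364 Y15.364
G1 X9.000 Y18.000
G1 X2.636 Y15.364
G1 X0.000 Y9.000
G1 X2.636 Y2.636
G1 X9.000 Y0.000
G1 X15.364 Y2.636
G1 X18.000 Y9.000
; layer 8
G0 Z15.000
G0 X18.000 Y9.000
G1 X15.364 Y15.364
G1 X9.000 Y18.000
G1 X2.636 Y15.364
G1 X0.000 Y9.000
G1 X2.636 Y2.636
G1 X9.000 Y0.000
G1 X15.364 Y2.636
G1 X18.000 Y9.000
M2 ; end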